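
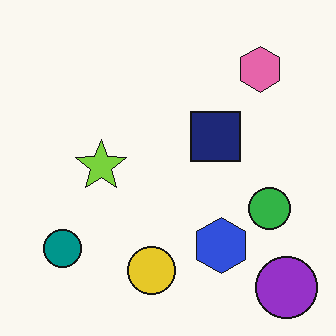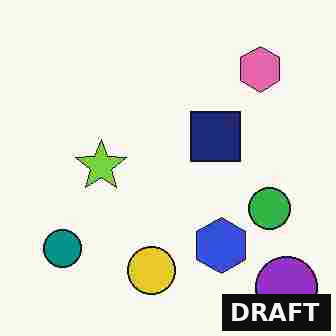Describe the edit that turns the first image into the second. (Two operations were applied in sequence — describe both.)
The second image is the first degraded with heavy JPEG compression, then watermarked with the text "DRAFT" in the lower-right corner.

Blocky 8×8 compression artifacts appear around shape edges and the flat background shows ringing — characteristic JPEG degradation. A dark label reading "DRAFT" appears in the lower-right corner.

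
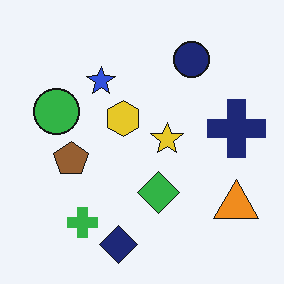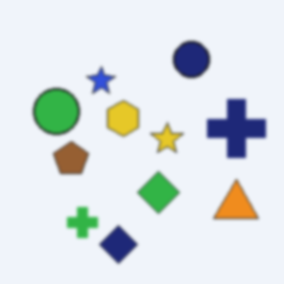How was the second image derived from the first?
The second image is the first slightly softened.

Shape edges and outlines are uniformly softened across the whole image.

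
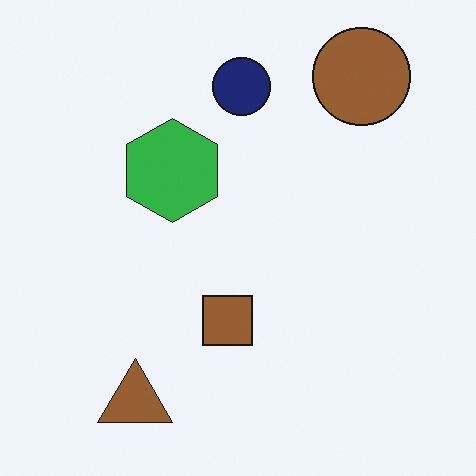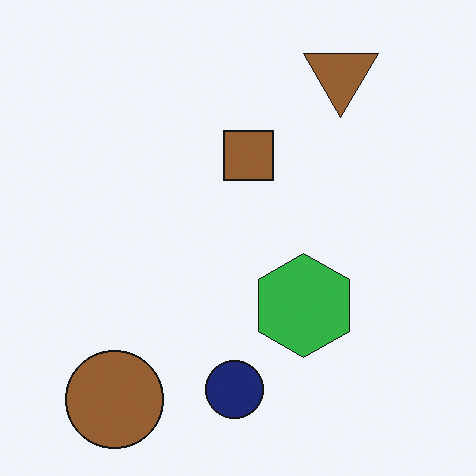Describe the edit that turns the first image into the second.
The image was rotated 180°.

The brown circle sits in the top-right of the first image and the bottom-left of the second — consistent with a whole-image 180° rotation.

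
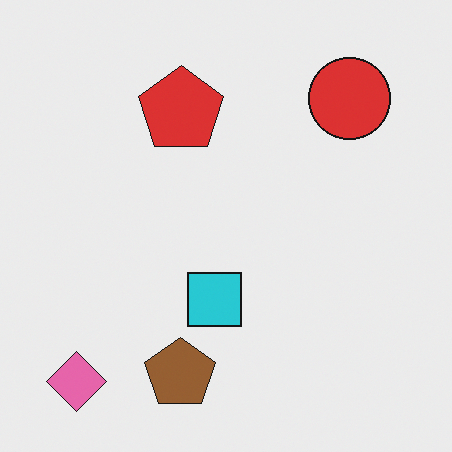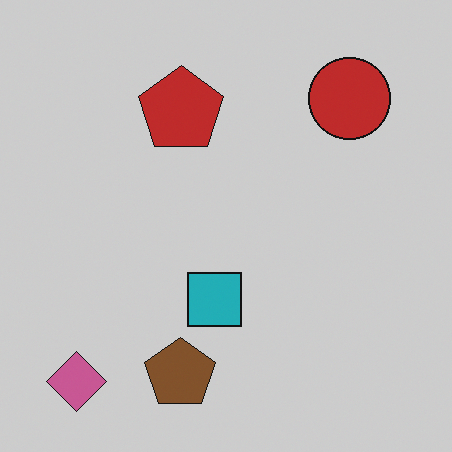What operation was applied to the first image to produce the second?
The second image is the first darkened a little.

Every pixel — background and shapes alike — is uniformly darkened.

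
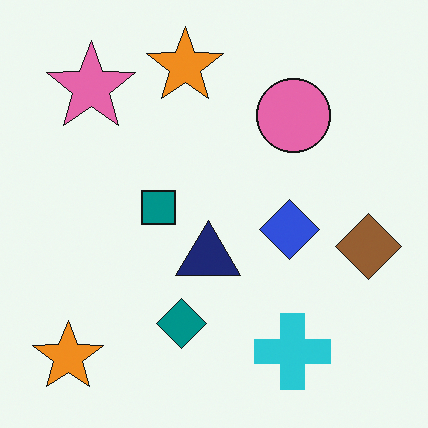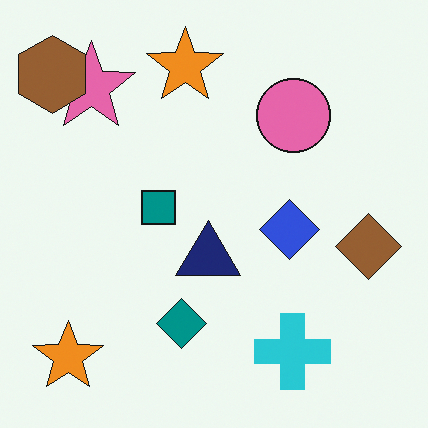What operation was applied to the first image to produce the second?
The second image is the first overlaid with an additional brown hexagon.

A brown hexagon appears in the second image that is absent from the first.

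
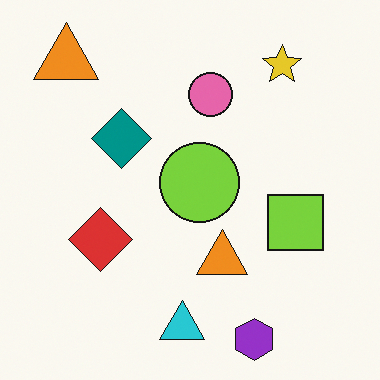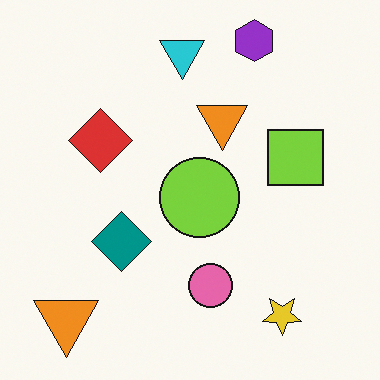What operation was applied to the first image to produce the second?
The transformation is: flipped vertically (top ↔ bottom).

The purple hexagon is in the bottom-right of the first image and the top-right of the second — shapes on opposite sides of the horizontal midline have swapped in a mirror flip.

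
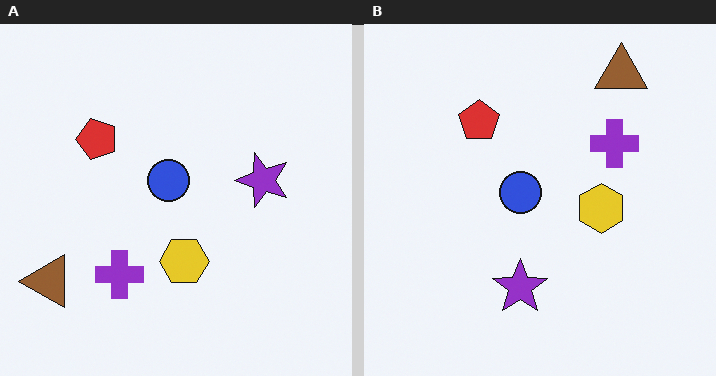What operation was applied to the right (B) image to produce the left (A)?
This is the original image transposed (reflected across the top-left ↔ bottom-right diagonal).

Shapes have swapped their row and column positions — what was in the top-right is now in the bottom-left — a diagonal reflection.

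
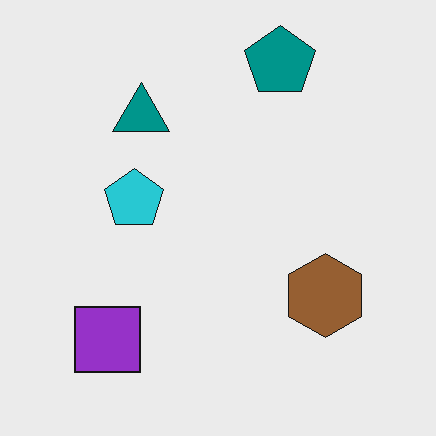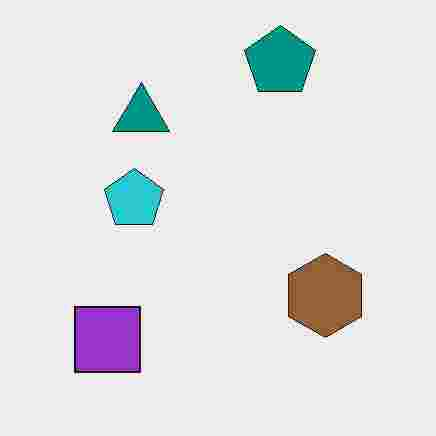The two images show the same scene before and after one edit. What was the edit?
The image was degraded with heavy JPEG compression.

Blocky 8×8 compression artifacts appear around shape edges and the flat background shows ringing — characteristic JPEG degradation.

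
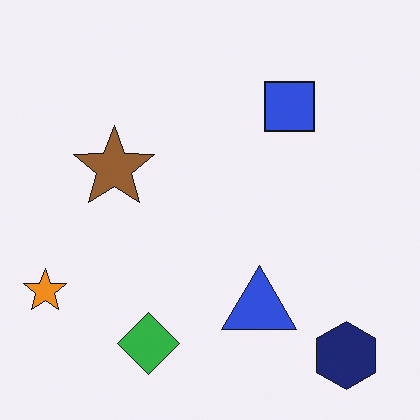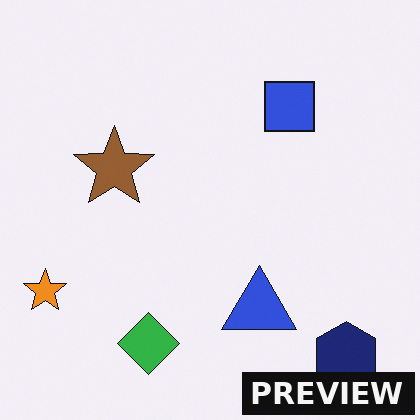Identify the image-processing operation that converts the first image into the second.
This is the original image watermarked with the text "PREVIEW" in the lower-right corner.

A dark label reading "PREVIEW" appears in the lower-right corner.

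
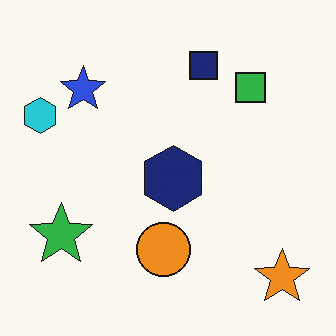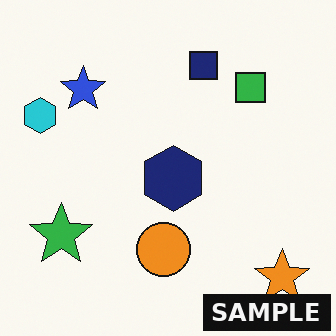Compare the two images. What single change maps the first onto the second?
This is the original image watermarked with the text "SAMPLE" in the lower-right corner.

A dark label reading "SAMPLE" appears in the lower-right corner.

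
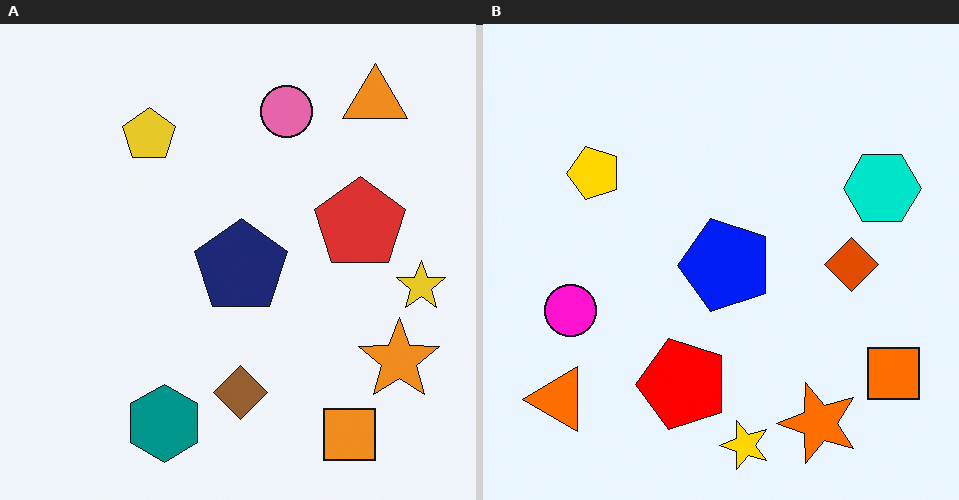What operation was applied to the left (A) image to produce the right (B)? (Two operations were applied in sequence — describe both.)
The transformation is: made much more vivid (saturation change), then transposed (reflected across the top-left ↔ bottom-right diagonal).

All colors are more vivid — a global saturation change. Shapes have swapped their row and column positions — what was in the top-right is now in the bottom-left — a diagonal reflection.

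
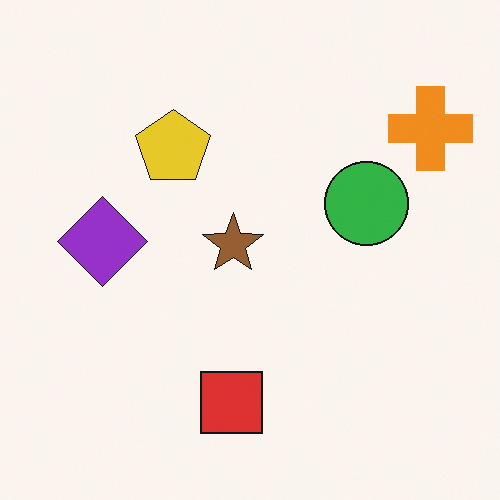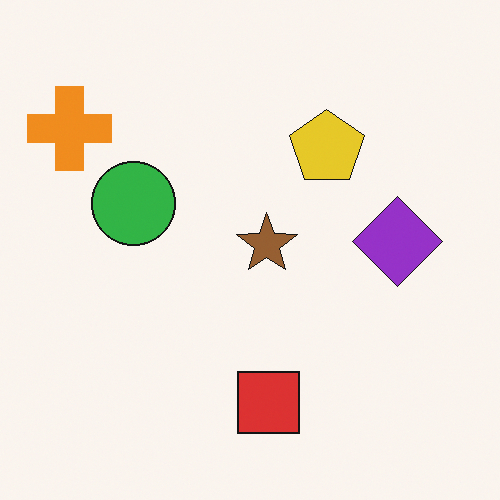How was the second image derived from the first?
Flipped horizontally (left ↔ right).

The orange cross is in the top-right of the first image and the top-left of the second — shapes on opposite sides of the vertical midline have swapped in a mirror flip.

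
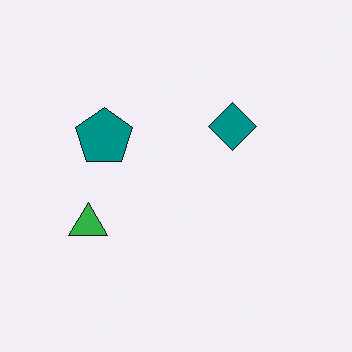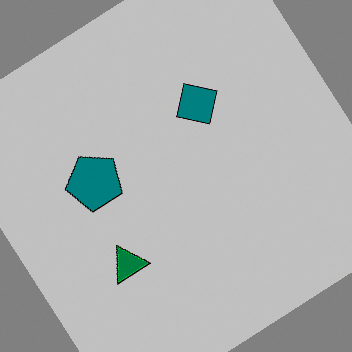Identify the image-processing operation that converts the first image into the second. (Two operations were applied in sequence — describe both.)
The image was rotated counter-clockwise by a large amount — several tens of degrees, then heavily posterized to just a handful of flat colors.

Every shape is tilted by the same angle and the image corners show triangular fill wedges — a whole-image rotation by a non-right angle. Each flat color has snapped to a coarser quantized level — most visibly, the near-white background has dropped to a flat grey.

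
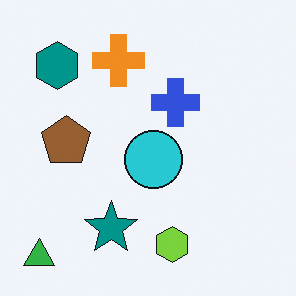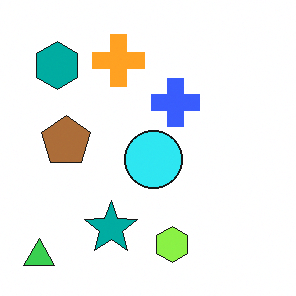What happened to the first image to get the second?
Slightly brightened.

Every pixel — background and shapes alike — is uniformly brightened.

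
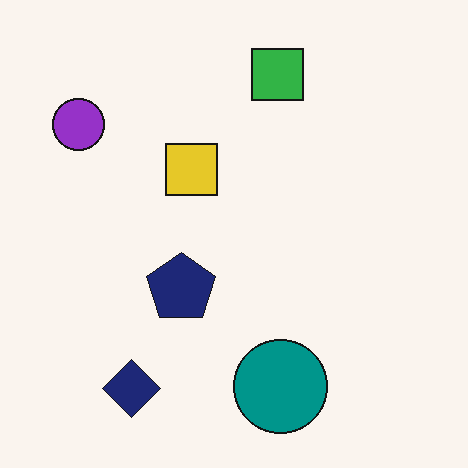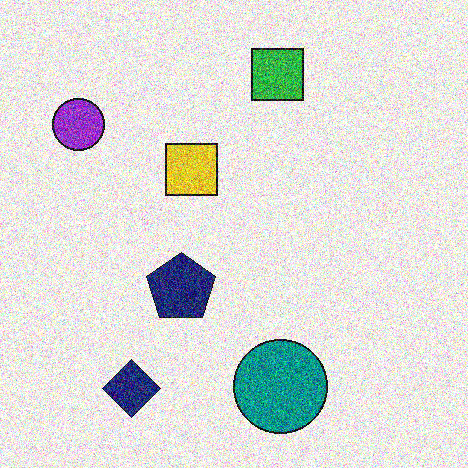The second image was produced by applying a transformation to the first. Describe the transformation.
Degraded with strong gaussian noise.

Random speckle covers the whole image, including the flat background.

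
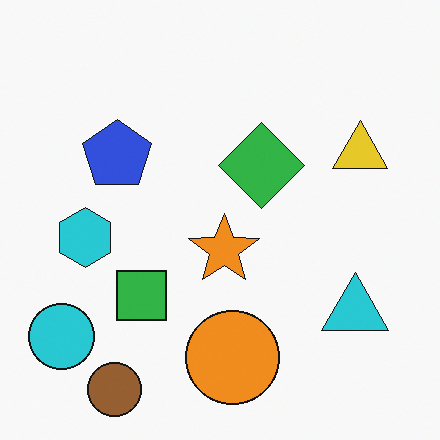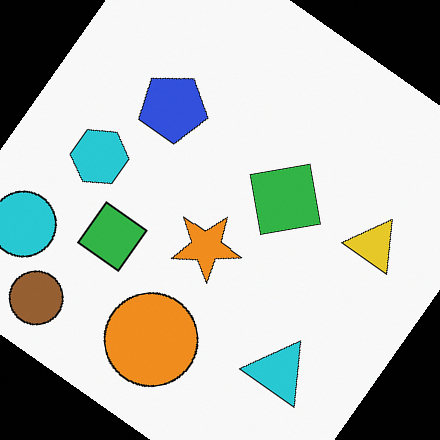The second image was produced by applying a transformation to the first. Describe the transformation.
It was rotated clockwise by a large amount — several tens of degrees.

Every shape is tilted by the same angle and the image corners show triangular fill wedges — a whole-image rotation by a non-right angle.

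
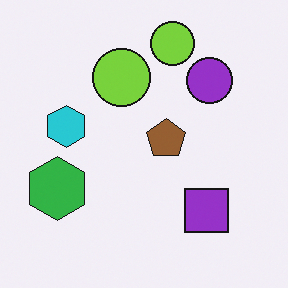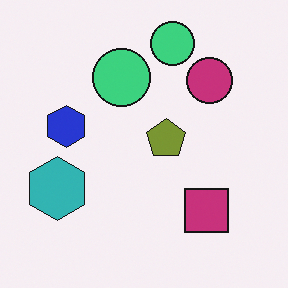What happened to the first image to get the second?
The transformation is: hue-shifted by a small amount.

Every shape's color has rotated by the same amount around the hue wheel — a uniform hue shift.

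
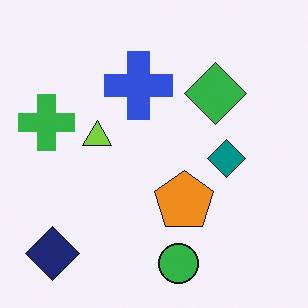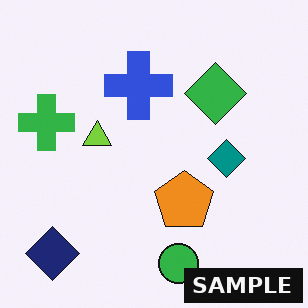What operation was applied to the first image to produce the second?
The transformation is: watermarked with the text "SAMPLE" in the lower-right corner.

A dark label reading "SAMPLE" appears in the lower-right corner.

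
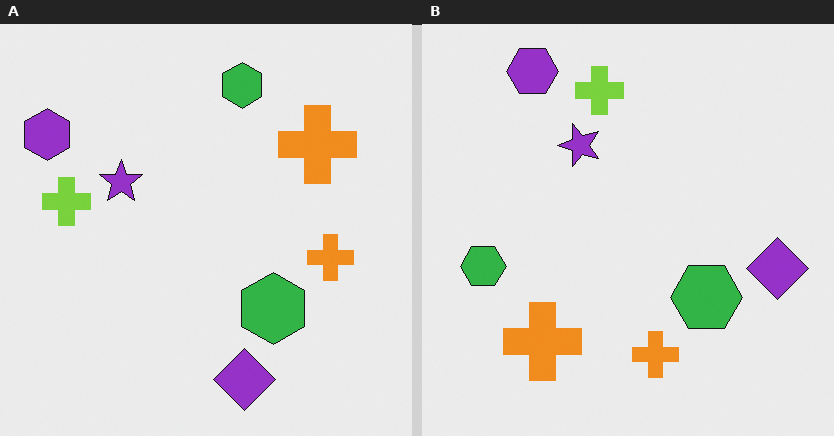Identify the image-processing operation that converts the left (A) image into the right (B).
This is the original image transposed (reflected across the top-left ↔ bottom-right diagonal).

Shapes have swapped their row and column positions — what was in the top-right is now in the bottom-left — a diagonal reflection.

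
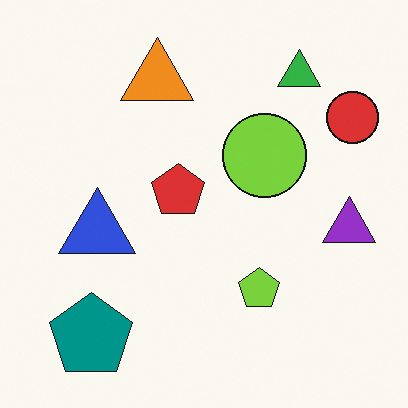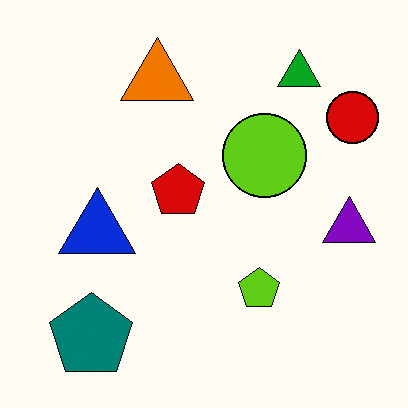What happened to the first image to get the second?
It was given slightly increased contrast.

Tones are pushed away from mid-grey across the whole image — a global contrast change.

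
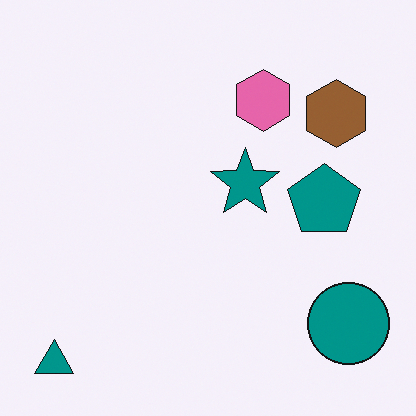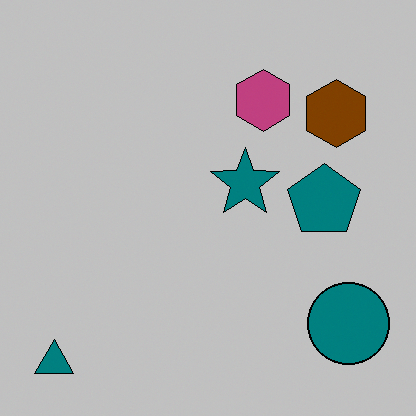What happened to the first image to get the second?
This is the original image heavily posterized to just a handful of flat colors.

Each flat color has snapped to a coarser quantized level — most visibly, the near-white background has dropped to a flat grey.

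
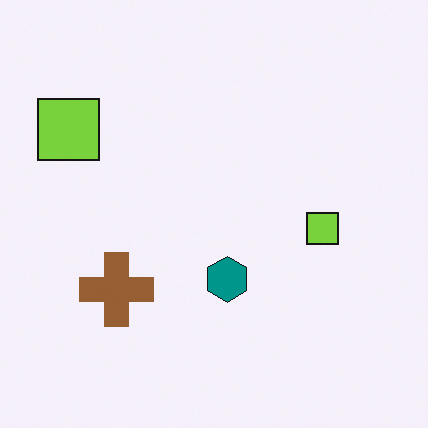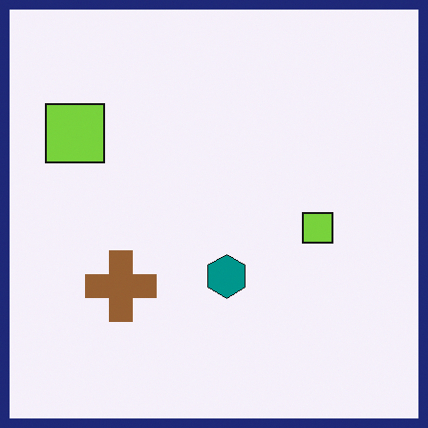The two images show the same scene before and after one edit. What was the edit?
This is the original image framed with a navy border.

A solid navy frame runs around the edge of the second image, with the content slightly shrunk inside it.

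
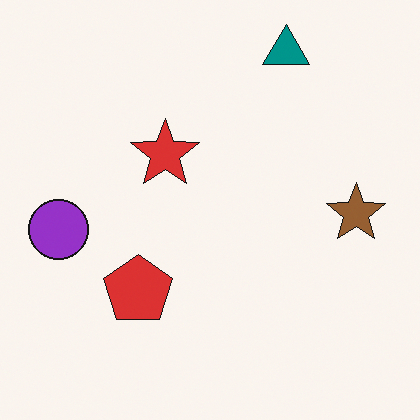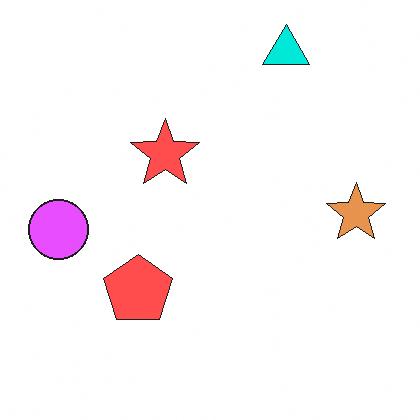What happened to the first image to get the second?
This is the original image noticeably brightened.

Every pixel — background and shapes alike — is uniformly brightened.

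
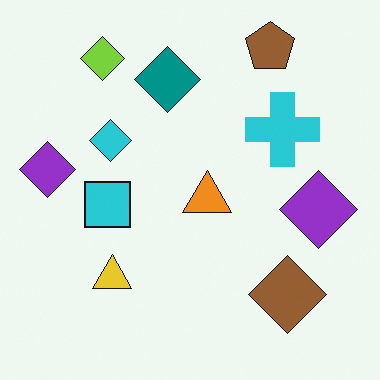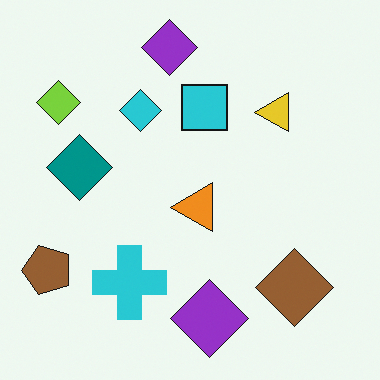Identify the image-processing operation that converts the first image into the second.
It was transposed (reflected across the top-left ↔ bottom-right diagonal).

Shapes have swapped their row and column positions — what was in the top-right is now in the bottom-left — a diagonal reflection.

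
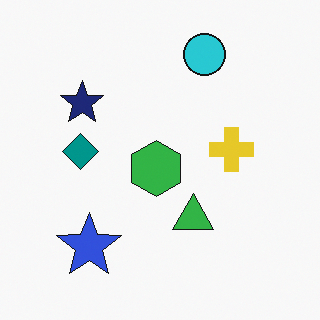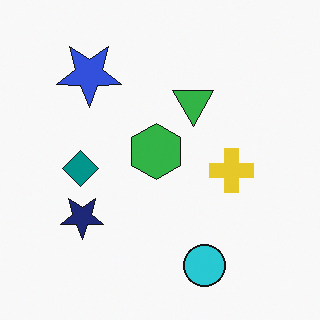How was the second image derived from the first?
Flipped vertically (top ↔ bottom).

The cyan circle is in the top of the first image and the bottom of the second — shapes on opposite sides of the horizontal midline have swapped in a mirror flip.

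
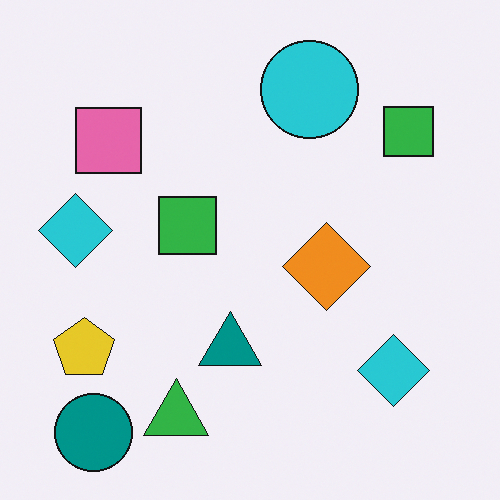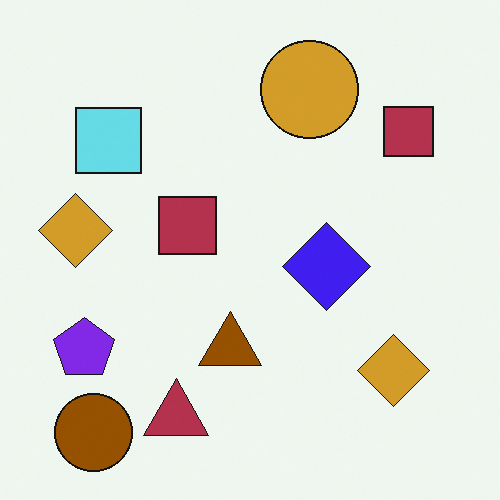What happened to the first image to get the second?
The image was hue-shifted through roughly half the color wheel.

Every shape's color has rotated by the same amount around the hue wheel — a uniform hue shift.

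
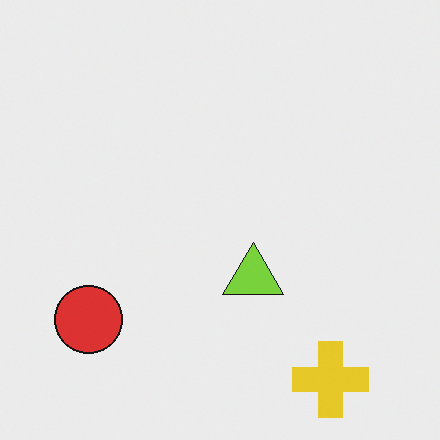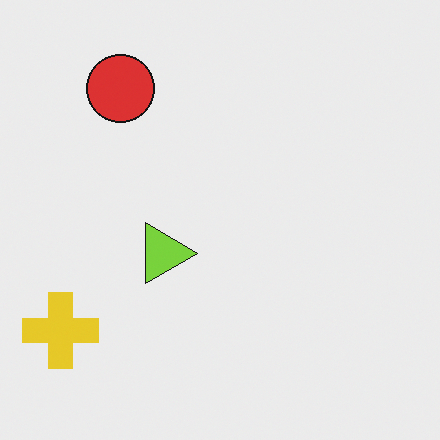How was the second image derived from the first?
The second image is the first rotated 90° clockwise.

The yellow cross sits in the bottom-right of the first image and the bottom-left of the second — consistent with a whole-image 90° clockwise rotation.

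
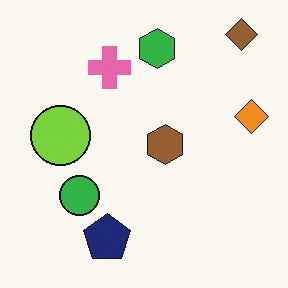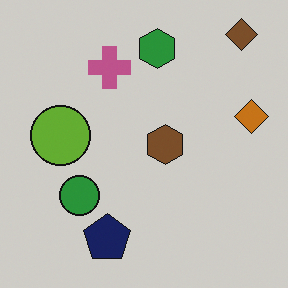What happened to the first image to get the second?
The second image is the first slightly darkened.

Every pixel — background and shapes alike — is uniformly darkened.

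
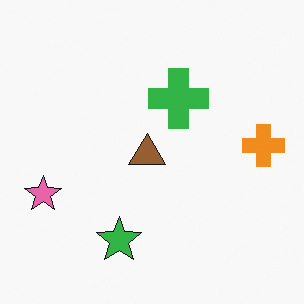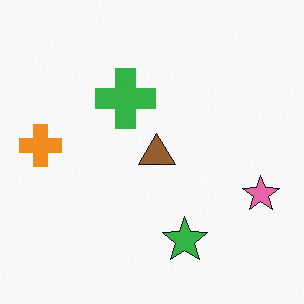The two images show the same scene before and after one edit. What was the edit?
It was flipped horizontally (left ↔ right).

The orange cross is in the right of the first image and the left of the second — shapes on opposite sides of the vertical midline have swapped in a mirror flip.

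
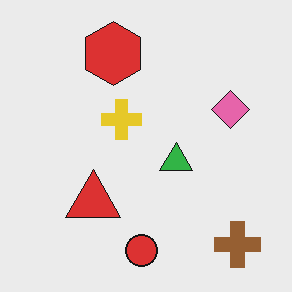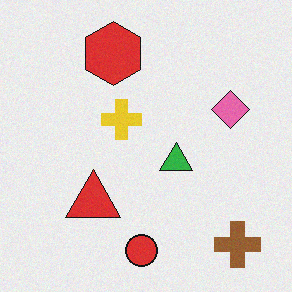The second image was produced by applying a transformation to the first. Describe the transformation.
Degraded with a light layer of grain.

Random speckle covers the whole image, including the flat background.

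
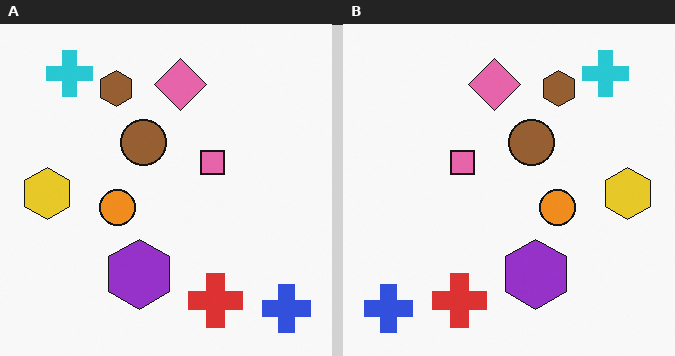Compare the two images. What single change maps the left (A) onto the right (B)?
It was flipped horizontally (left ↔ right).

The blue cross is in the bottom-right of the left (A) image and the bottom-left of the right (B) — shapes on opposite sides of the vertical midline have swapped in a mirror flip.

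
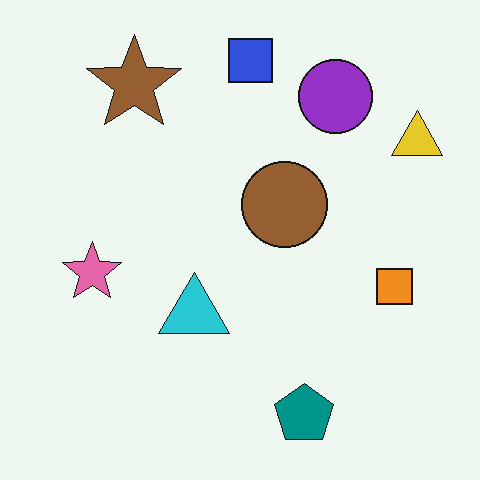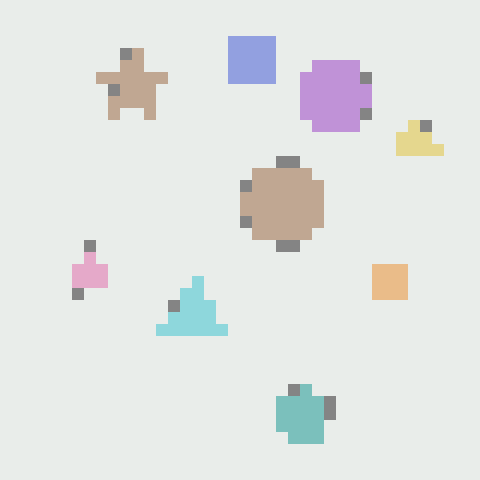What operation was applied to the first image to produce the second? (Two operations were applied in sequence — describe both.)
This is the original image heavily pixelated into large blocks, then washed out (contrast reduced).

Shapes are reduced to large square blocks; fine edges and outlines are lost — a downscale-then-upscale (mosaic) effect. Tones are pushed toward mid-grey across the whole image — a global contrast change.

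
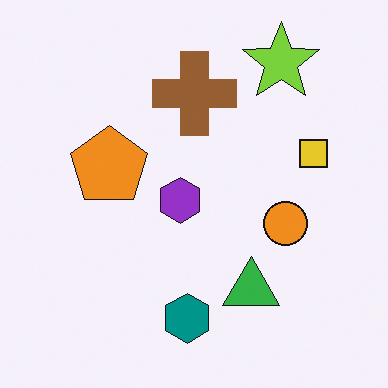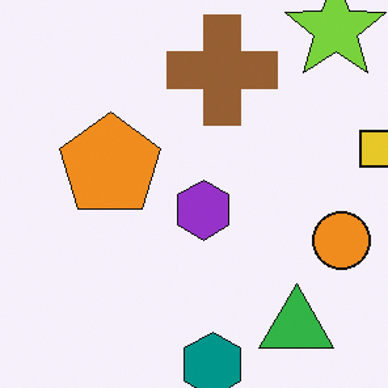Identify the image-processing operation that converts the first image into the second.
Cropped to a modestly smaller region and rescaled.

The visible shapes are larger and the field of view is narrower; shapes near the original edges may be partly or wholly outside the frame — a crop-and-rescale.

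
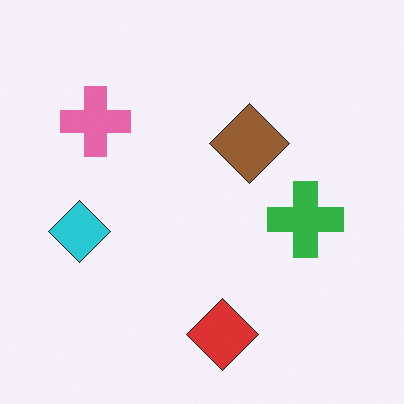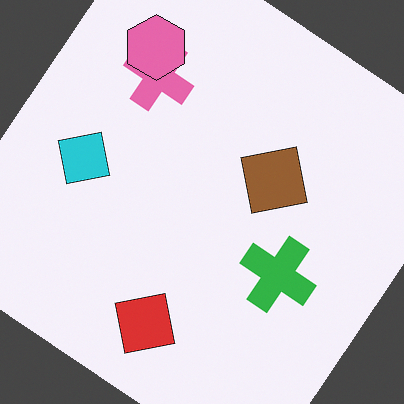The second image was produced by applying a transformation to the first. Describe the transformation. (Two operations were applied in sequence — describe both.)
It was rotated clockwise by a large amount — several tens of degrees, then overlaid with an additional pink hexagon.

Every shape is tilted by the same angle and the image corners show triangular fill wedges — a whole-image rotation by a non-right angle. A pink hexagon appears in the second image that is absent from the first.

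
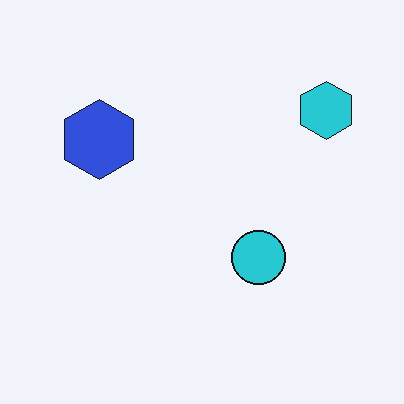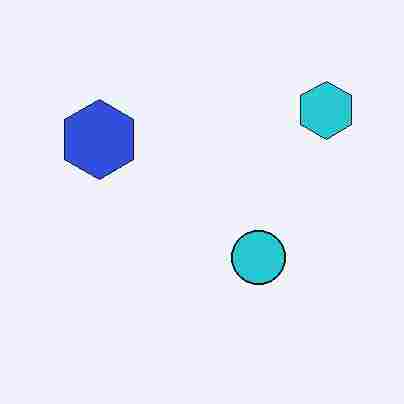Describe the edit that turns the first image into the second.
The image was heavily JPEG-compressed with obvious blocking artifacts.

Blocky 8×8 compression artifacts appear around shape edges and the flat background shows ringing — characteristic JPEG degradation.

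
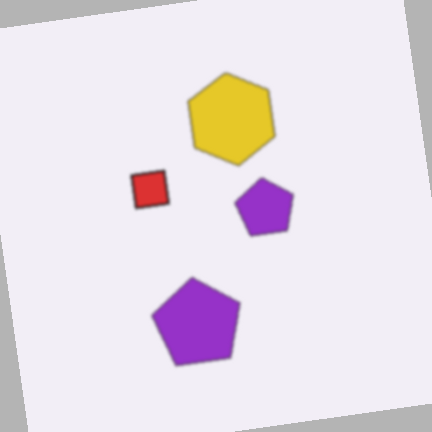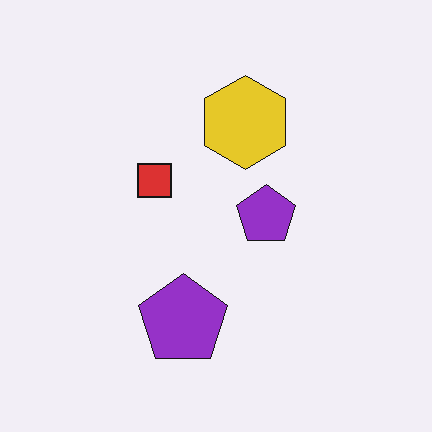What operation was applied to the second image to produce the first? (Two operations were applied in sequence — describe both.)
The first image is the second slightly softened, then rotated counter-clockwise by a slight angle.

Shape edges and outlines are uniformly softened across the whole image. Every shape is tilted by the same angle and the image corners show triangular fill wedges — a whole-image rotation by a non-right angle.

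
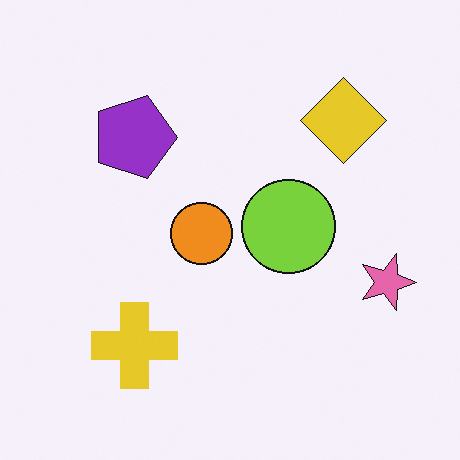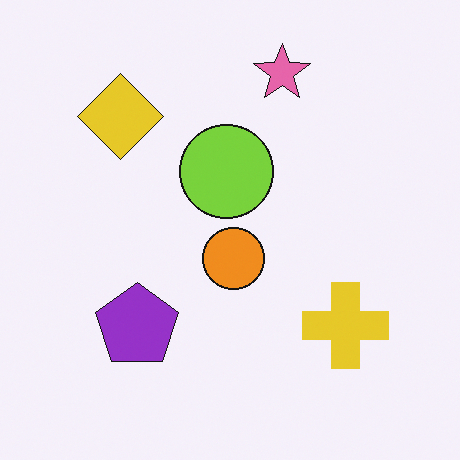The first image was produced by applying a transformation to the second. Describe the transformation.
Rotated 90° clockwise.

The pink star sits in the top of the second image and the right of the first — consistent with a whole-image 90° clockwise rotation.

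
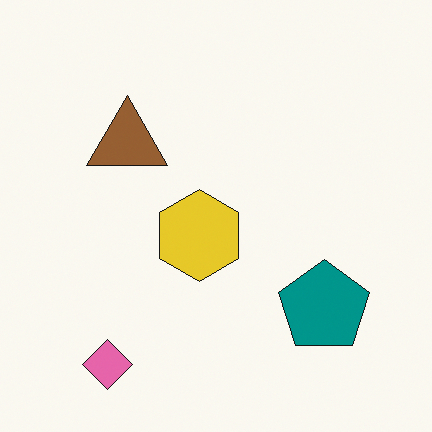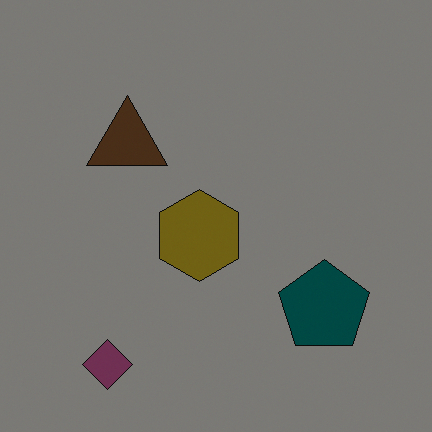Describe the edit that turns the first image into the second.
The second image is the first substantially darkened.

Every pixel — background and shapes alike — is uniformly darkened.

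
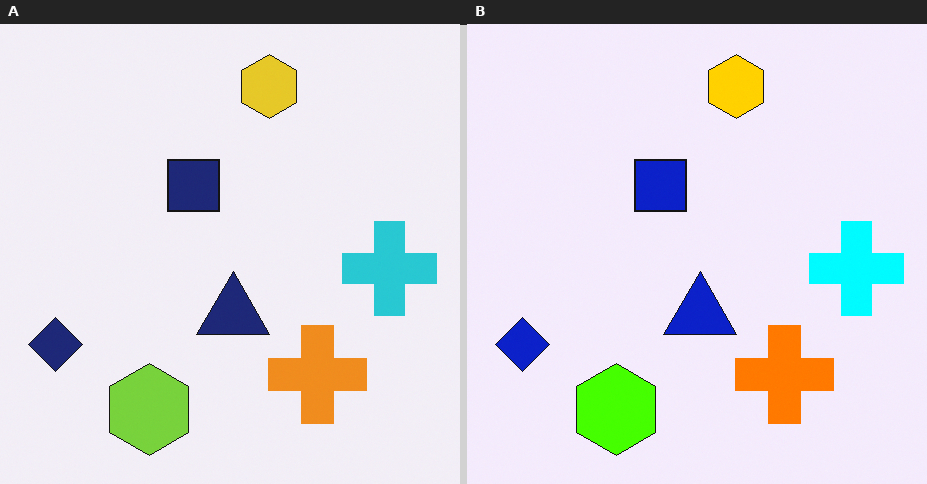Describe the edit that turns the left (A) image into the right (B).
Heavily oversaturated.

All colors are more vivid — a global saturation change.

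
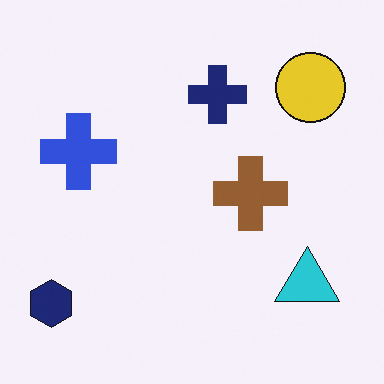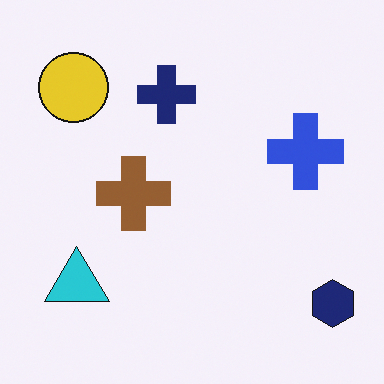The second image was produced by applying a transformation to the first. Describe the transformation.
Flipped horizontally (left ↔ right).

The navy hexagon is in the bottom-left of the first image and the bottom-right of the second — shapes on opposite sides of the vertical midline have swapped in a mirror flip.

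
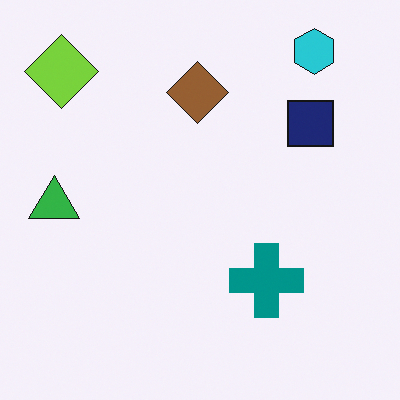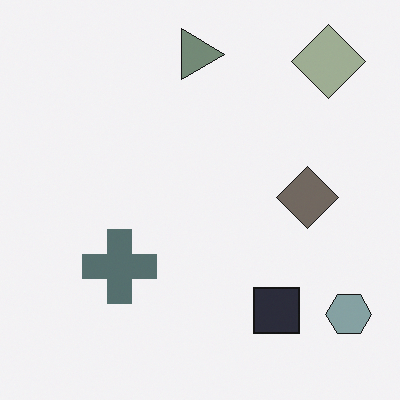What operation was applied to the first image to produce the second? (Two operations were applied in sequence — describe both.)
It was heavily desaturated, then rotated 90° clockwise.

All colors are more muted and greyish — a global saturation change. The lime diamond sits in the top-left of the first image and the top-right of the second — consistent with a whole-image 90° clockwise rotation.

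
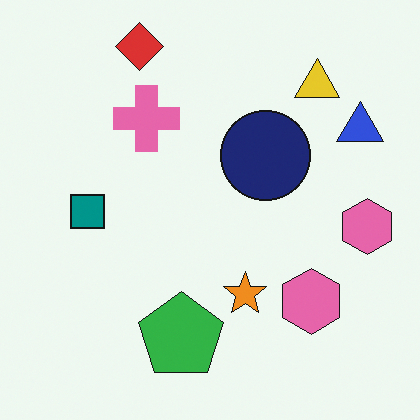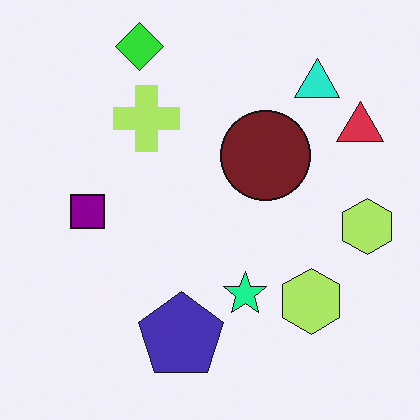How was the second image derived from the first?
The second image is the first hue-shifted by a moderate amount.

Every shape's color has rotated by the same amount around the hue wheel — a uniform hue shift.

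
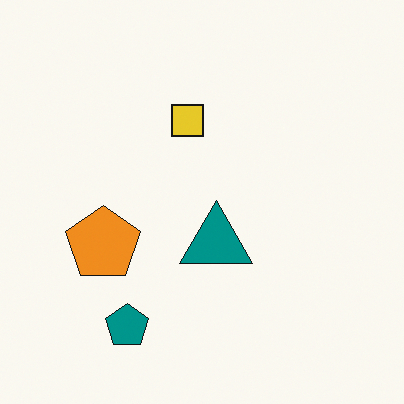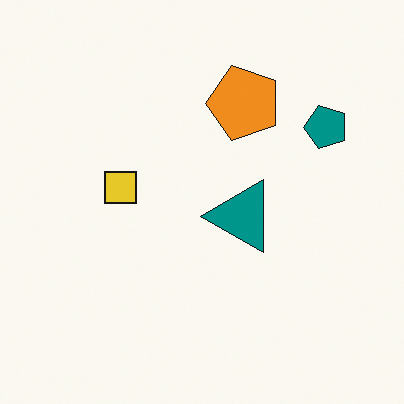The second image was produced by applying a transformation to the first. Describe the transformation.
Transposed (reflected across the top-left ↔ bottom-right diagonal).

Shapes have swapped their row and column positions — what was in the top-right is now in the bottom-left — a diagonal reflection.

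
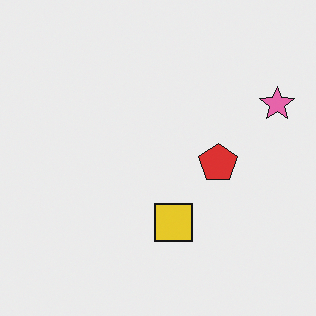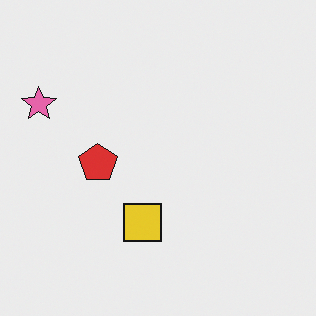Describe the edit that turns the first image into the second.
The transformation is: flipped horizontally (left ↔ right).

The pink star is in the top-right of the first image and the top-left of the second — shapes on opposite sides of the vertical midline have swapped in a mirror flip.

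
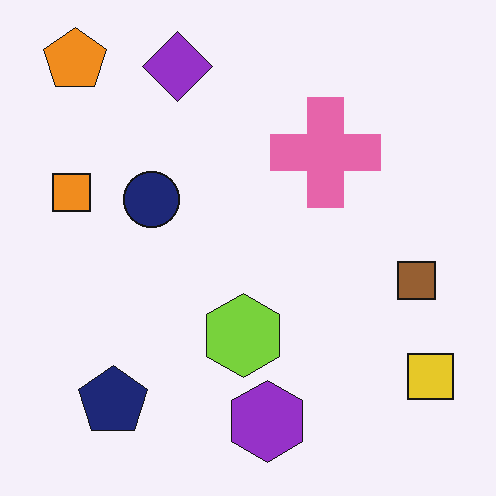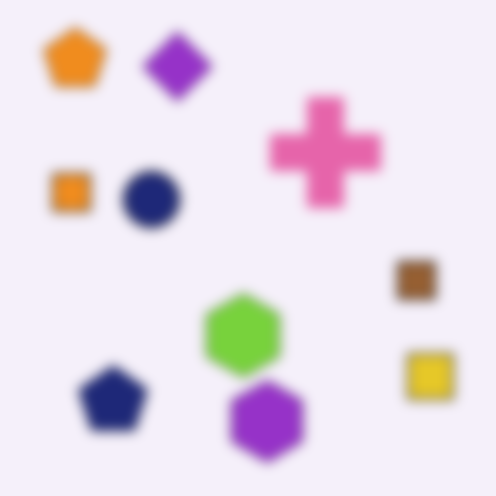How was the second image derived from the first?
It was strongly gaussian-blurred.

Shape edges and outlines are uniformly softened across the whole image.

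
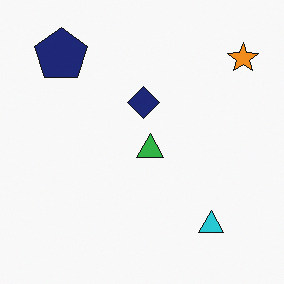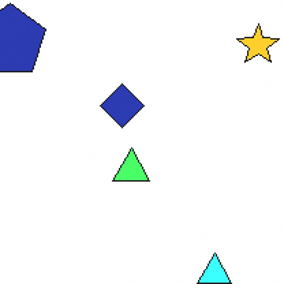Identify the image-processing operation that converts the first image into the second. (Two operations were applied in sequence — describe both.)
The second image is the first brightened a lot, then cropped slightly and scaled back up.

Every pixel — background and shapes alike — is uniformly brightened. The visible shapes are larger and the field of view is narrower; shapes near the original edges may be partly or wholly outside the frame — a crop-and-rescale.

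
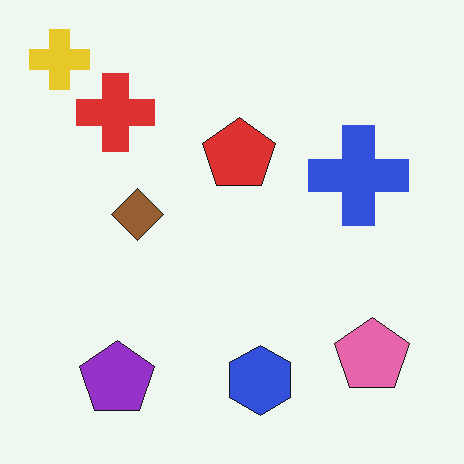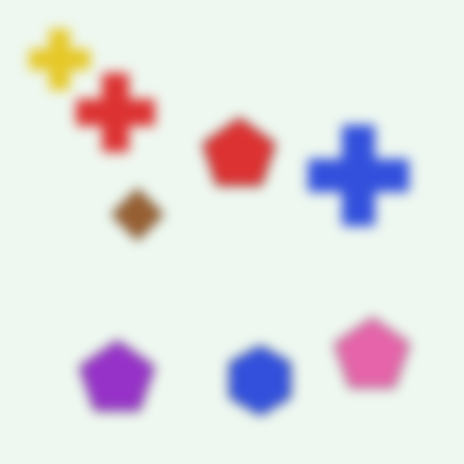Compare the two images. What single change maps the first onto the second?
The image was strongly gaussian-blurred.

Shape edges and outlines are uniformly softened across the whole image.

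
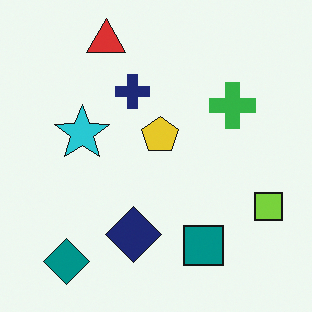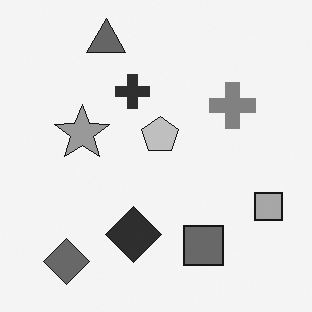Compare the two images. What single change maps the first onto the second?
It was converted to grayscale.

All color is removed — every shape is now a shade of grey.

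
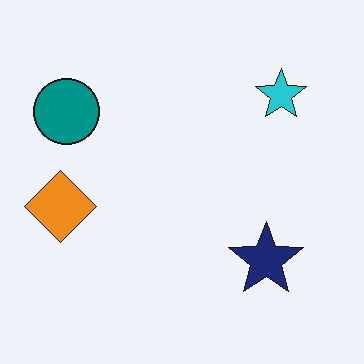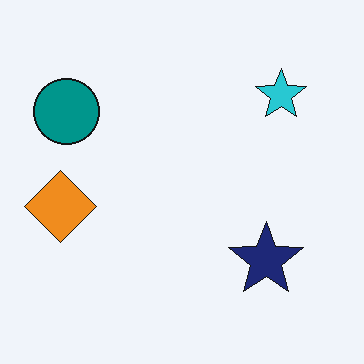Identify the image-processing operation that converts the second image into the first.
This is the original image given moderate JPEG compression.

Blocky 8×8 compression artifacts appear around shape edges and the flat background shows ringing — characteristic JPEG degradation.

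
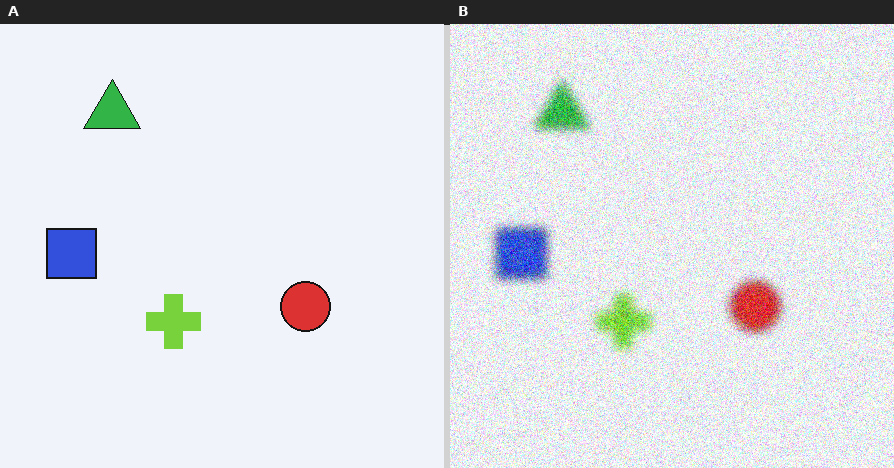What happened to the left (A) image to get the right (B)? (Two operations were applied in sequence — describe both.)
The image was moderately blurred, then degraded with strong gaussian noise.

Shape edges and outlines are uniformly softened across the whole image. Random speckle covers the whole image, including the flat background.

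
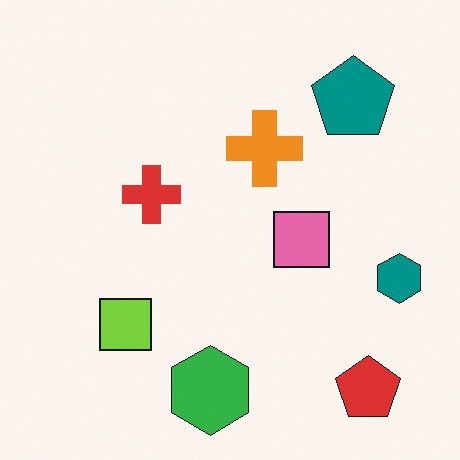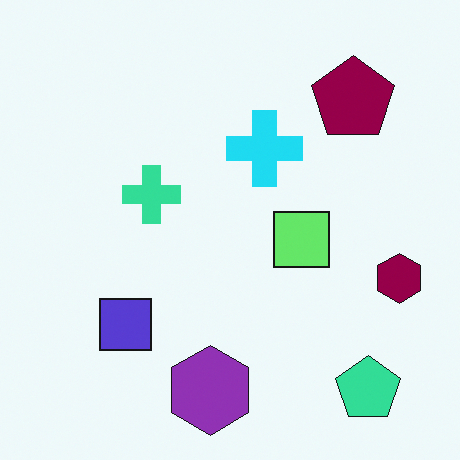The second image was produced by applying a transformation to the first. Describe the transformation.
The image was hue-shifted by a moderate amount.

Every shape's color has rotated by the same amount around the hue wheel — a uniform hue shift.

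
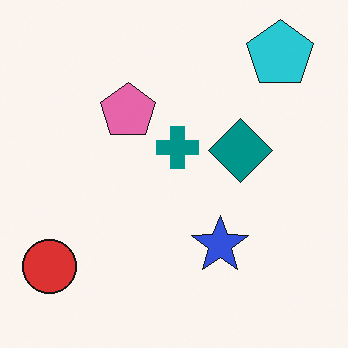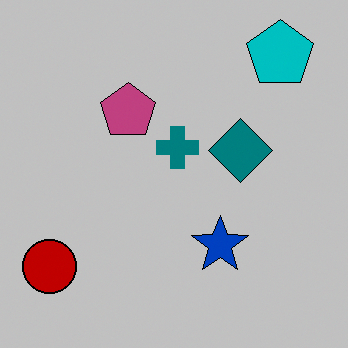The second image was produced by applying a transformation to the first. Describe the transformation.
The image was aggressively posterized.

Each flat color has snapped to a coarser quantized level — most visibly, the near-white background has dropped to a flat grey.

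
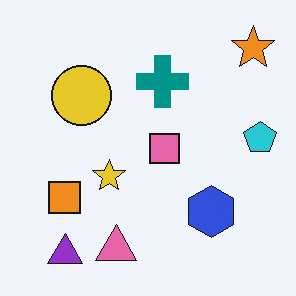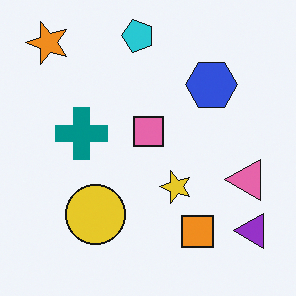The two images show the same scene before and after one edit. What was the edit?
The transformation is: rotated 90° counter-clockwise.

The orange star sits in the top-right of the first image and the top-left of the second — consistent with a whole-image 90° counter-clockwise rotation.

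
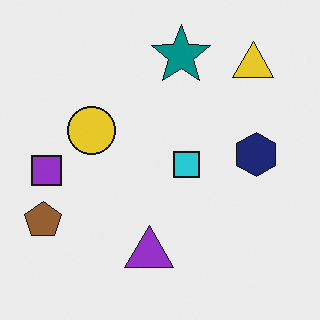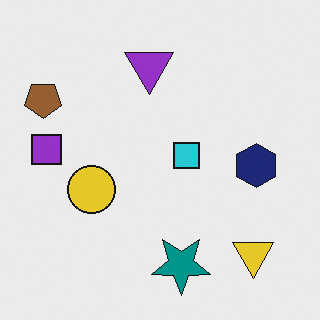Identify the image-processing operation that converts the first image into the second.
The image was flipped vertically (top ↔ bottom).

The teal star is in the top of the first image and the bottom of the second — shapes on opposite sides of the horizontal midline have swapped in a mirror flip.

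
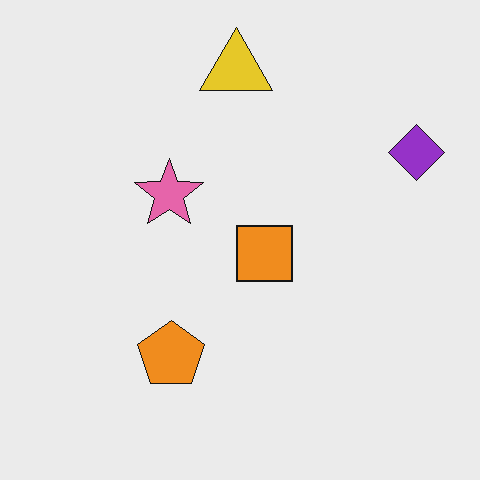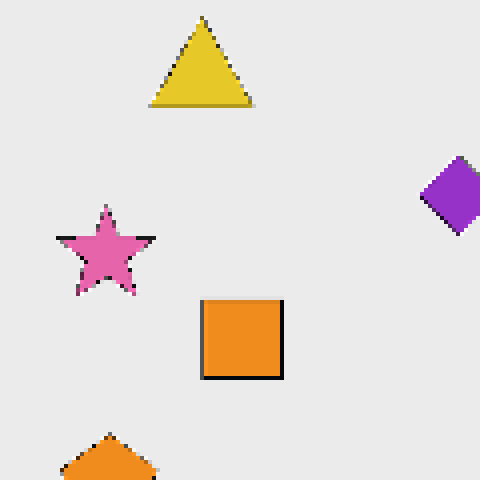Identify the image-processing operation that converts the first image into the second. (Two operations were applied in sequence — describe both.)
The image was cropped to a modestly smaller region and rescaled, then lightly pixelated (a mild mosaic effect).

The visible shapes are larger and the field of view is narrower; shapes near the original edges may be partly or wholly outside the frame — a crop-and-rescale. Shapes are reduced to large square blocks; fine edges and outlines are lost — a downscale-then-upscale (mosaic) effect.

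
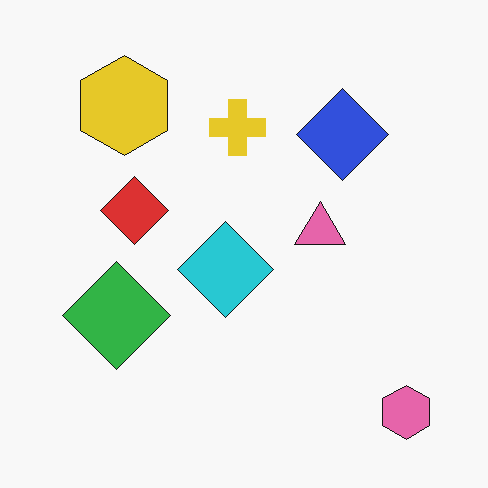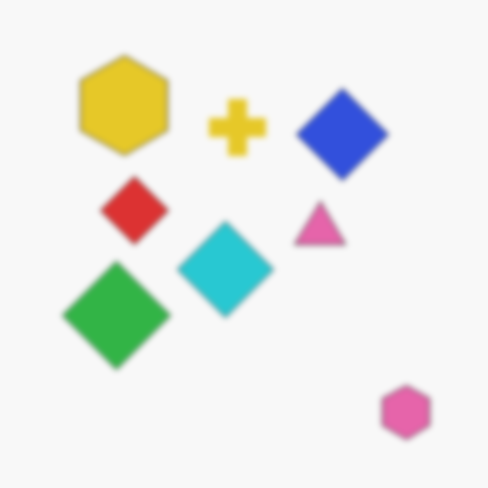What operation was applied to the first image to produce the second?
Noticeably gaussian-blurred.

Shape edges and outlines are uniformly softened across the whole image.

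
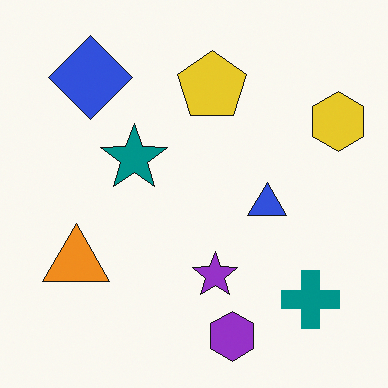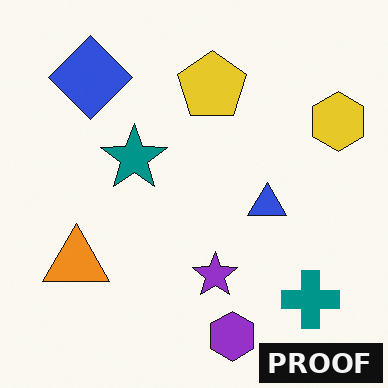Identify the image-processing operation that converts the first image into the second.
Watermarked with the text "PROOF" in the lower-right corner.

A dark label reading "PROOF" appears in the lower-right corner.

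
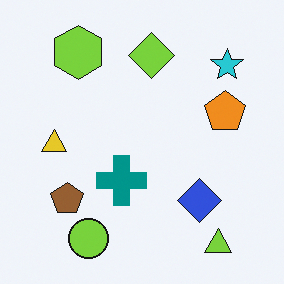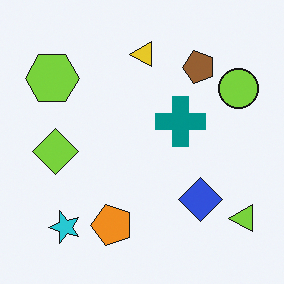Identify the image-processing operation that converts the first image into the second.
This is the original image transposed (reflected across the top-left ↔ bottom-right diagonal).

Shapes have swapped their row and column positions — what was in the top-right is now in the bottom-left — a diagonal reflection.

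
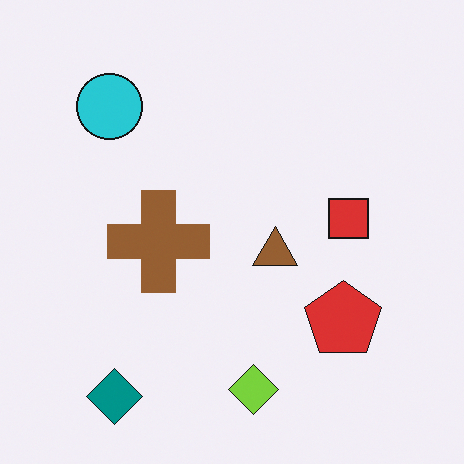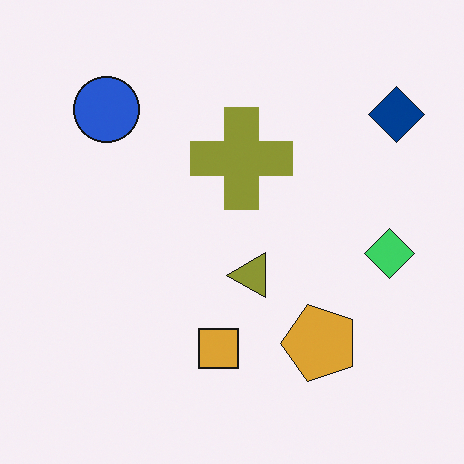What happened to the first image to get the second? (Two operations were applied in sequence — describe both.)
The second image is the first transposed (reflected across the top-left ↔ bottom-right diagonal), then hue-shifted slightly.

Shapes have swapped their row and column positions — what was in the top-right is now in the bottom-left — a diagonal reflection. Every shape's color has rotated by the same amount around the hue wheel — a uniform hue shift.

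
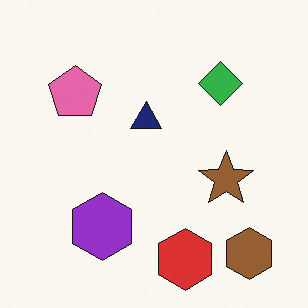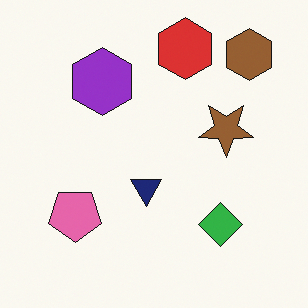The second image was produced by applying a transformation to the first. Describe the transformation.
The second image is the first flipped vertically (top ↔ bottom).

The red hexagon is in the bottom of the first image and the top of the second — shapes on opposite sides of the horizontal midline have swapped in a mirror flip.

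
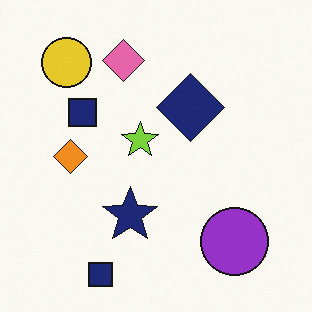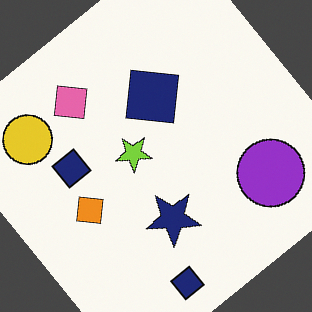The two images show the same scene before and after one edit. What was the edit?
Rotated counter-clockwise by a large amount — several tens of degrees.

Every shape is tilted by the same angle and the image corners show triangular fill wedges — a whole-image rotation by a non-right angle.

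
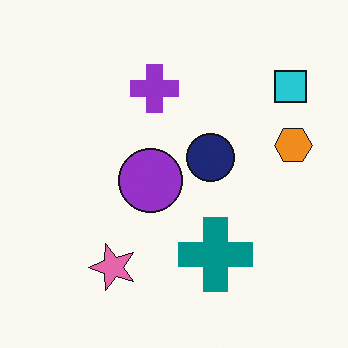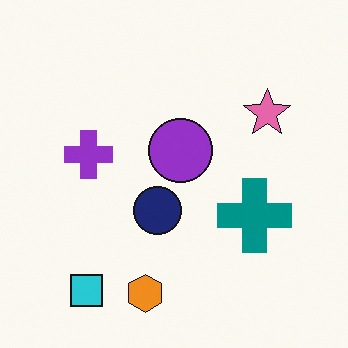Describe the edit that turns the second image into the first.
The first image is the second transposed (reflected across the top-left ↔ bottom-right diagonal).

Shapes have swapped their row and column positions — what was in the top-right is now in the bottom-left — a diagonal reflection.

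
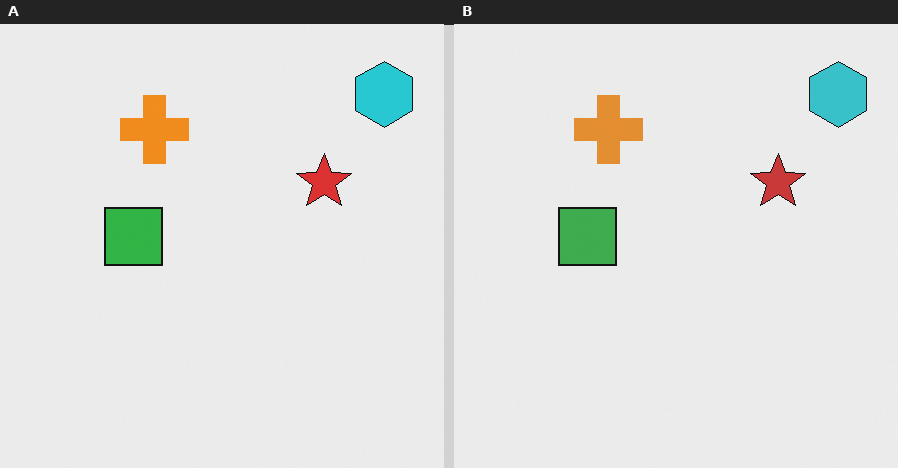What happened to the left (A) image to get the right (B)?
Slightly desaturated.

All colors are more muted and greyish — a global saturation change.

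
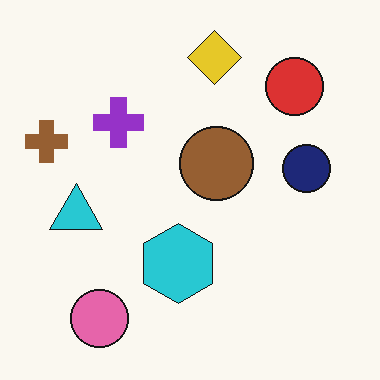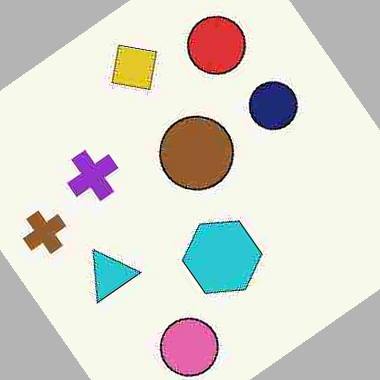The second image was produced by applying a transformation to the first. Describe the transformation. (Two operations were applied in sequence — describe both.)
The transformation is: degraded with heavy JPEG compression, then rotated counter-clockwise by a large amount — several tens of degrees.

Blocky 8×8 compression artifacts appear around shape edges and the flat background shows ringing — characteristic JPEG degradation. Every shape is tilted by the same angle and the image corners show triangular fill wedges — a whole-image rotation by a non-right angle.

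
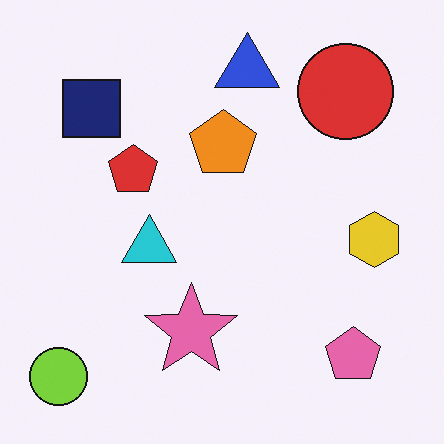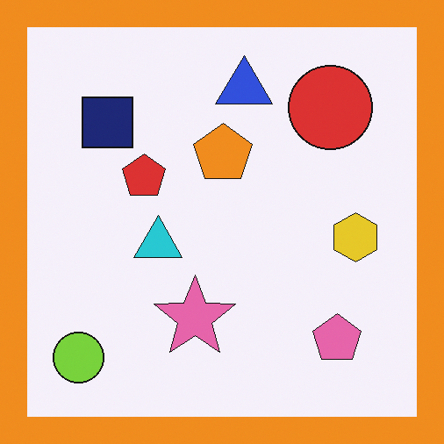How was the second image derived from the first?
Framed with a orange border.

A solid orange frame runs around the edge of the second image, with the content slightly shrunk inside it.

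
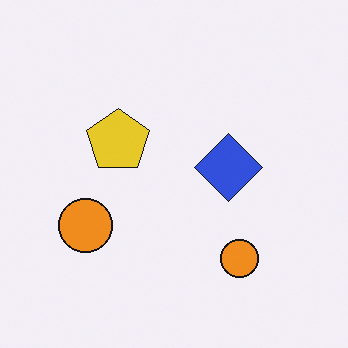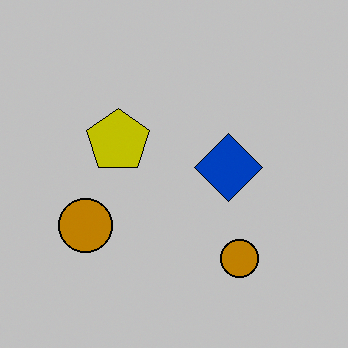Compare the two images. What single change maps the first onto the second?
It was heavily posterized to just a handful of flat colors.

Each flat color has snapped to a coarser quantized level — most visibly, the near-white background has dropped to a flat grey.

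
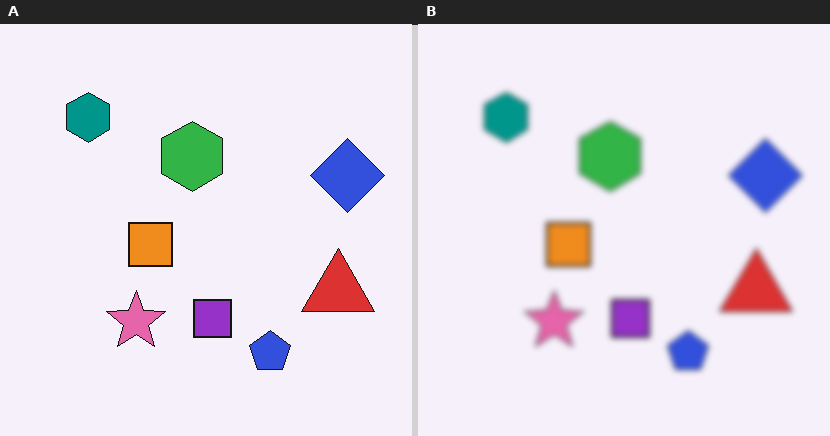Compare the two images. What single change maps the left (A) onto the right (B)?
The right (B) image is the left (A) moderately blurred.

Shape edges and outlines are uniformly softened across the whole image.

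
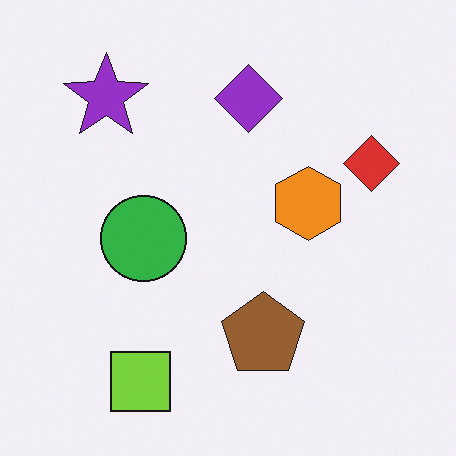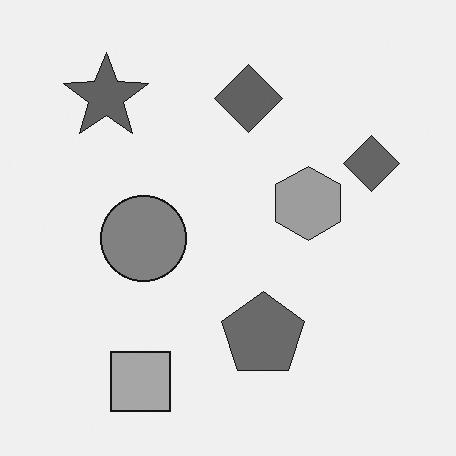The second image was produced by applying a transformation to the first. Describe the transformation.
Converted to grayscale.

All color is removed — every shape is now a shade of grey.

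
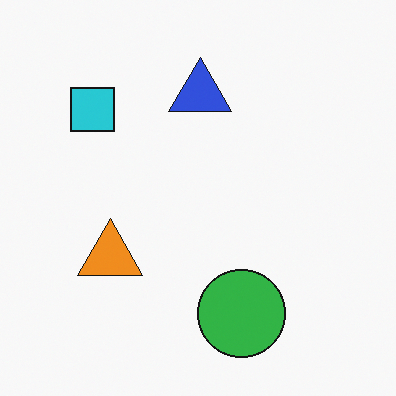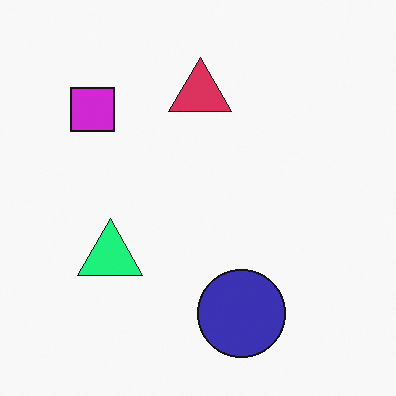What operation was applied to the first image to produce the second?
The second image is the first hue-shifted by a moderate amount.

Every shape's color has rotated by the same amount around the hue wheel — a uniform hue shift.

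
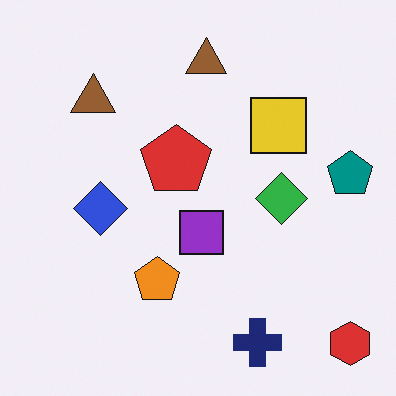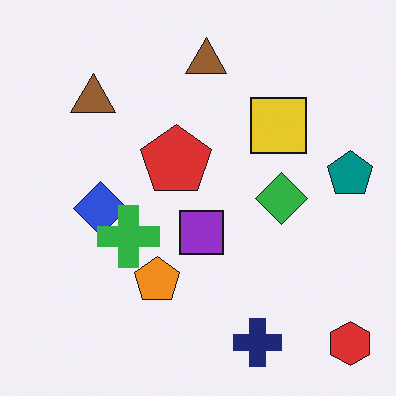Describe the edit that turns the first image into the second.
The image was overlaid with an additional green cross.

A green cross appears in the second image that is absent from the first.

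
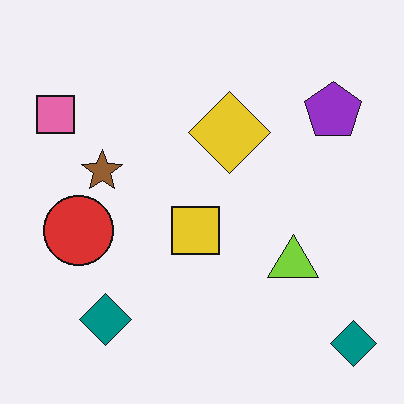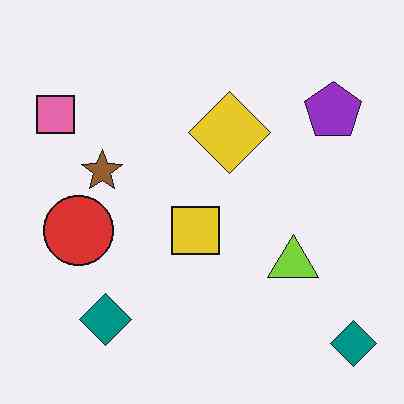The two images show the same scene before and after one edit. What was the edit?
The image was given moderate JPEG compression.

Blocky 8×8 compression artifacts appear around shape edges and the flat background shows ringing — characteristic JPEG degradation.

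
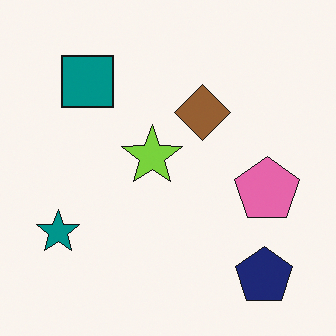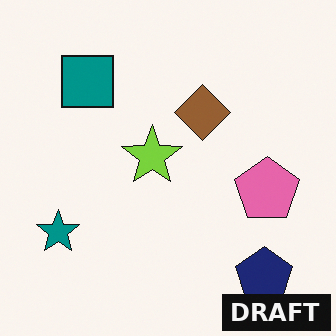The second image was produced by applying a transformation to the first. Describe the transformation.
The image was watermarked with the text "DRAFT" in the lower-right corner.

A dark label reading "DRAFT" appears in the lower-right corner.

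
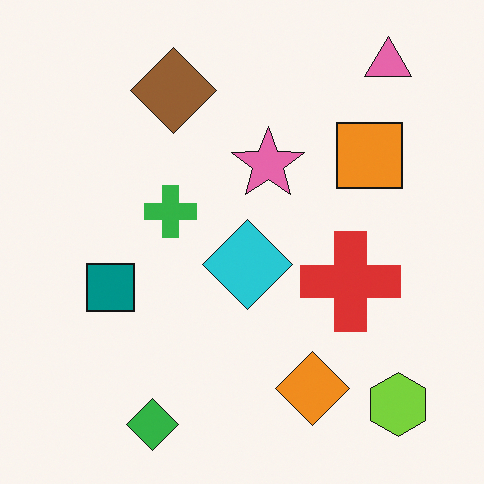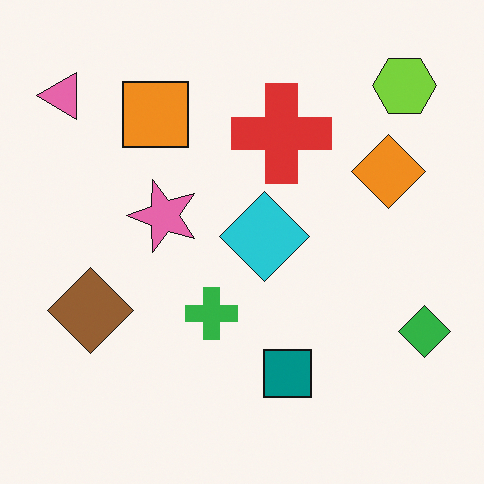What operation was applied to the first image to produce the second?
The second image is the first rotated 90° counter-clockwise.

The pink triangle sits in the top-right of the first image and the top-left of the second — consistent with a whole-image 90° counter-clockwise rotation.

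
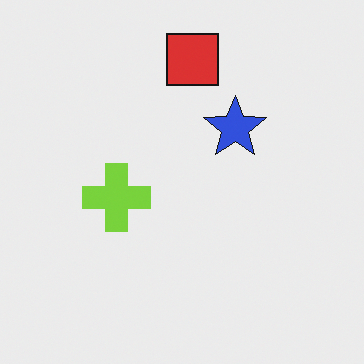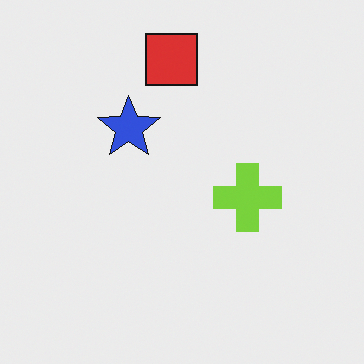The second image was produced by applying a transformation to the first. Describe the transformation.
The image was flipped horizontally (left ↔ right).

The lime cross is in the left of the first image and the right of the second — shapes on opposite sides of the vertical midline have swapped in a mirror flip.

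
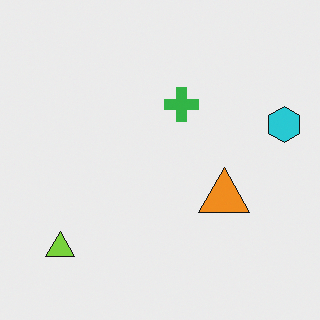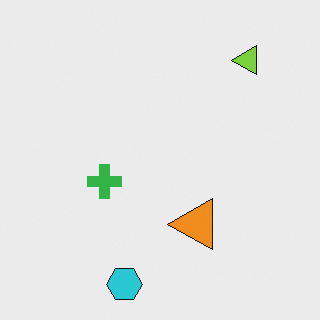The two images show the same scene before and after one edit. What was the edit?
The image was transposed (reflected across the top-left ↔ bottom-right diagonal).

Shapes have swapped their row and column positions — what was in the top-right is now in the bottom-left — a diagonal reflection.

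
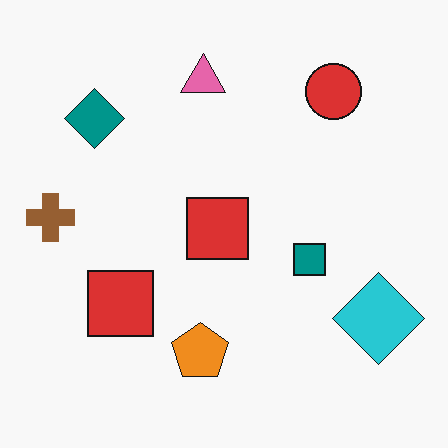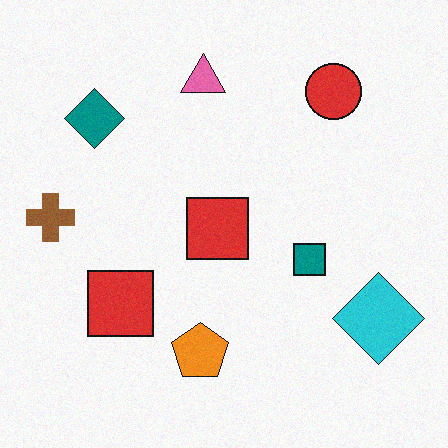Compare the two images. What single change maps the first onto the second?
The second image is the first degraded with subtle gaussian noise.

Random speckle covers the whole image, including the flat background.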